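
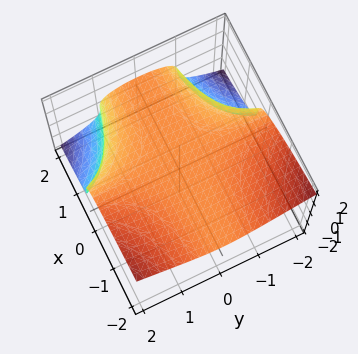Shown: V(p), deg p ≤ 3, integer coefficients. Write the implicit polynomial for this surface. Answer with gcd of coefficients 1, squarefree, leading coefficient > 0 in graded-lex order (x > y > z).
First, degree: the shape is more complex than any degree-2 surface, so deg p = 3.
Next, reading off the gridlines: it crosses the z-axis at the gridline z = 1; the surface avoids every integer x-axis point in the box; no y-intercept at any integer in the box.
Finally, putting this together gives p.

x*y^2 + 2*z^3 - 2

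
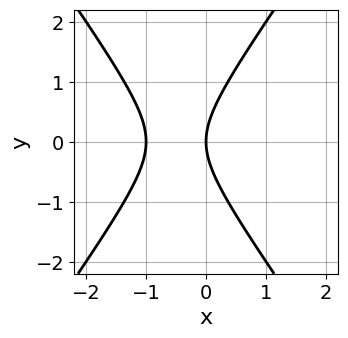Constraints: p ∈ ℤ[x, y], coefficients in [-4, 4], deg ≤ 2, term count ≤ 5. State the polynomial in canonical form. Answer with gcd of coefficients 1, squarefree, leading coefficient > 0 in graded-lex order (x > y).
Degree: the shape is more complex than any degree-1 curve, so deg p = 2.
Symmetries: it's symmetric under y → −y, forcing even powers of y.
From the visible intercepts: it meets the y-axis at y = 0 (among the integer gridlines); among the integer gridlines, it crosses the x-axis at x ∈ {-1, 0}.
These observations pin down the coefficients.

2*x^2 - y^2 + 2*x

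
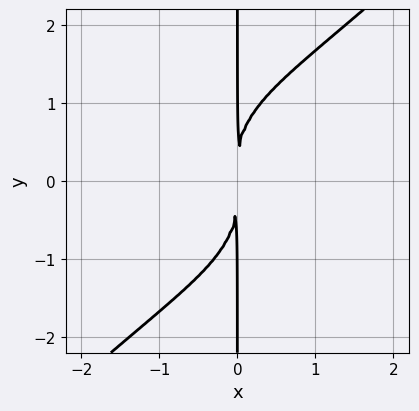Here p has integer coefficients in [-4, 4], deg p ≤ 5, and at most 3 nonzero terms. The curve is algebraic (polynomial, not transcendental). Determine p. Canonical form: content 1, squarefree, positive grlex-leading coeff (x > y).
(a) The degree is 4 — the shape is more complex than any degree-3 curve.
(b) From the axis intercepts and sections: every point of the y-axis in the box is on the curve.
(c) Fitting integer coefficients to these (and the overall shape) gives p.

x^3*y - x*y^3 + 3*x^2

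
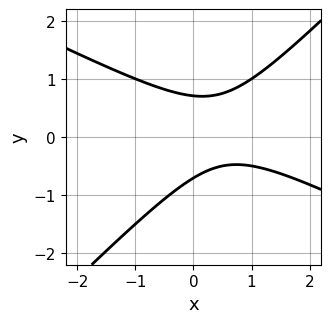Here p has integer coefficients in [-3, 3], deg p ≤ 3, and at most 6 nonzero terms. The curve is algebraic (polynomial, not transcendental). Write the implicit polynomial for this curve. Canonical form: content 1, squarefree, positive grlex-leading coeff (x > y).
First, degree: the shape is more complex than any degree-1 curve, so deg p = 2.
Next, from the axis intercepts and sections: it misses every integer gridline on the x-axis.
Finally, together with the visible shape, these determine p as stated.

x^2 + x*y - 2*y^2 - x + 1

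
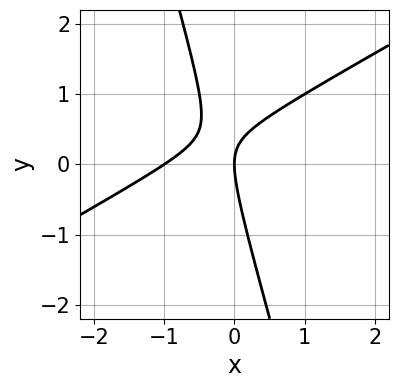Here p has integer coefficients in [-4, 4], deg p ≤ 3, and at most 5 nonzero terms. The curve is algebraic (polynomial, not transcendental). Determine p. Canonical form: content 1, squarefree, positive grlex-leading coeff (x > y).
2*x^2 - 3*x*y - y^2 + 2*x

First, deg p = 2.
Then, checking where it meets the axes: the x-axis gridline crossings are at x ∈ {-1, 0}; it meets the y-axis at y = 0 (among the integer gridlines).
Finally, together with the visible shape, these determine p as stated.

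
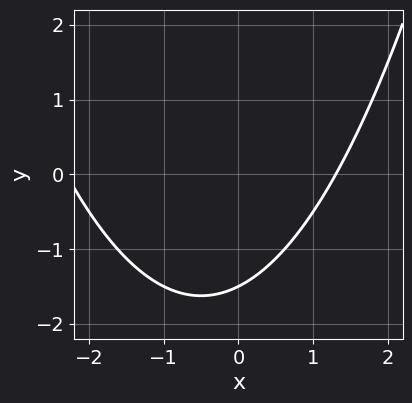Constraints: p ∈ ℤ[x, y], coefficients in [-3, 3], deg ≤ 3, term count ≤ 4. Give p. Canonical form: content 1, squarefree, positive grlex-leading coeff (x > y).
1. Degree: a generic line meets the curve in up to 2 points, so deg p = 2.
2. The integer polynomial consistent with all of this is the stated p.

x^2 + x - 2*y - 3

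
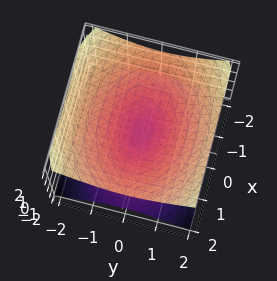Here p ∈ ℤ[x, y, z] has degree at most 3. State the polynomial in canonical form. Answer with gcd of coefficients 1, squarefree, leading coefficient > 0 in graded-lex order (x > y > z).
x^2 + 2*y^2 - 3*z^2

1. Degree: two nappes meeting at a single point; a quadric, so deg p = 2.
2. Symmetries: the y ↦ −y reflection is a symmetry, so y appears only in even powers; mirror symmetry z ↦ −z ⇒ only even powers of z; mirror symmetry x ↦ −x ⇒ only even powers of x.
3. From the axis intercepts and sections: one x-axis crossing is at x = 0; it meets the y-axis at y = 0 (among the integer gridlines); it crosses the z-axis at the gridline z = 0.
4. Putting this together gives p.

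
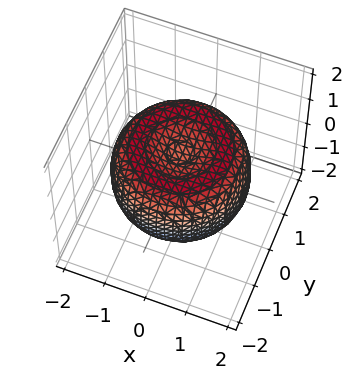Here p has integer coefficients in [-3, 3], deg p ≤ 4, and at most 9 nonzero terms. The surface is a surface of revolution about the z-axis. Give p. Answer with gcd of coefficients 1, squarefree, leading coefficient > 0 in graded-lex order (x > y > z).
x^4 + 2*x^2*y^2 + y^4 - 2*x^2 - 2*y^2 + 2*z^2 - 1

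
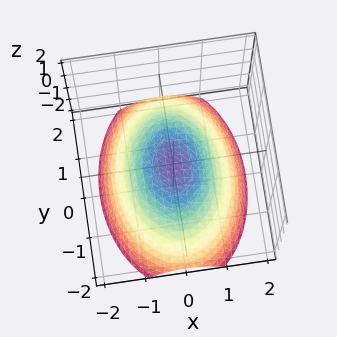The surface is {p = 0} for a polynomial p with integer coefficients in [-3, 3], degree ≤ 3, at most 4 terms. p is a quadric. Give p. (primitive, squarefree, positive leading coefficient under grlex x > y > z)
Degree: a paraboloid; a quadric, so deg p = 2.
Symmetries: it's symmetric under x → −x, forcing even powers of x; mirror symmetry y ↦ −y ⇒ only even powers of y.
From the visible intercepts: one y-axis crossing is at y = 0; it meets the z-axis at z = 0 (among the integer gridlines); it meets the x-axis at x = 0 (among the integer gridlines).
Matching integer coefficients to the picture gives p.

2*x^2 + y^2 + 3*z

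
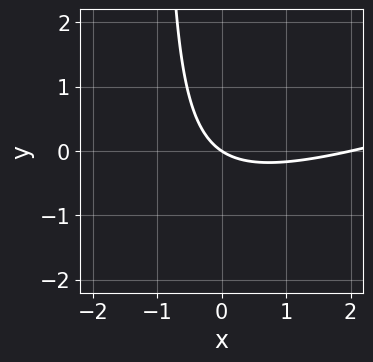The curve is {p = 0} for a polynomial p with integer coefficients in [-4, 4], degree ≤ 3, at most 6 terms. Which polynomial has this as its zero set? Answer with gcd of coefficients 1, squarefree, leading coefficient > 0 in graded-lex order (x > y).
x^2 - 3*x*y - 2*x - 3*y

Degree: the shape is more complex than any degree-1 curve, so deg p = 2.
Against the integer gridlines: the x-axis gridline crossings are at x ∈ {0, 2}; it crosses the y-axis at the gridline y = 0.
Together with the visible shape, these determine p as stated.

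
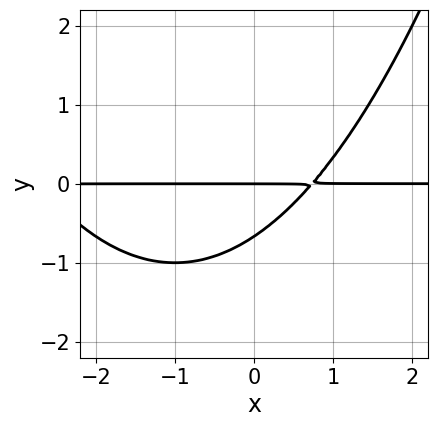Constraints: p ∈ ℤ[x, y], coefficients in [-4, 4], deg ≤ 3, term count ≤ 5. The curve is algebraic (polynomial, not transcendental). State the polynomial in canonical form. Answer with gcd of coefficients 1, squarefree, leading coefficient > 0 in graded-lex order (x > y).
x^2*y + 2*x*y - 3*y^2 - 2*y

First, deg p = 3.
Then, against the integer gridlines: every point of the x-axis in the box is on the curve; one y-axis crossing is at y = 0.
Finally, matching integer coefficients to the picture gives p.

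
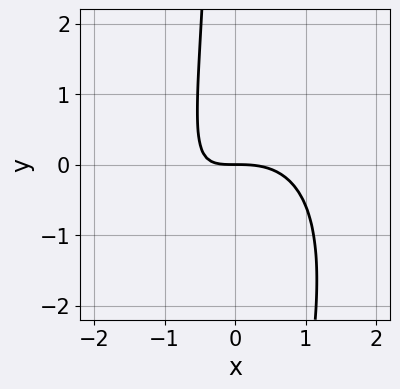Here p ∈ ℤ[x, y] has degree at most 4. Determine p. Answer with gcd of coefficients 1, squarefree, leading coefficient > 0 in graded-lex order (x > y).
First, degree: a generic line meets the curve in up to 3 points, so deg p = 3.
Next, from the visible intercepts: it crosses the y-axis at the gridline y = 0; one x-axis crossing is at x = 0.
Finally, the integer polynomial consistent with all of this is the stated p.

2*x^3 - 2*x^2*y + x*y^2 + 3*x*y + 3*y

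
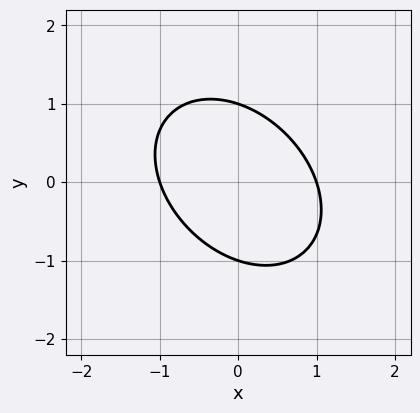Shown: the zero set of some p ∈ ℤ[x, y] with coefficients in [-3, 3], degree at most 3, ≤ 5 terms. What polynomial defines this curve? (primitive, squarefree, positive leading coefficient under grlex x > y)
1. The degree is 2 — no degree-1 curve has this shape.
2. From the axis intercepts and sections: the y-axis gridline crossings are at y ∈ {-1, 1}; among the integer gridlines, it crosses the x-axis at x ∈ {-1, 1}.
3. The integer polynomial consistent with all of this is the stated p.

3*x^2 + 2*x*y + 3*y^2 - 3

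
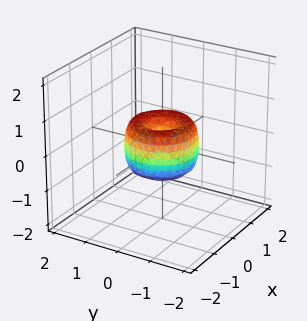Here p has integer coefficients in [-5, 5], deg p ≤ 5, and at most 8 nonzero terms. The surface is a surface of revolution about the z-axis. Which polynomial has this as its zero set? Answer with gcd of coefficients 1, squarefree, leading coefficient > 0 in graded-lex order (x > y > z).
2*x^4 + 4*x^2*y^2 + 2*y^4 - 2*x^2 - 2*y^2 + z^2

Degree: the shape is more complex than any degree-3 surface, so deg p = 4.
Symmetries: the z-axis is an axis of rotation, so x and y enter only as x² + y².
Reading off the gridlines: a circular section at z = 0 has radius exactly 1; one z-axis crossing is at z = 0; the x-axis gridline crossings are at x ∈ {-1, 0, 1}.
Together with the visible shape, these determine p as stated.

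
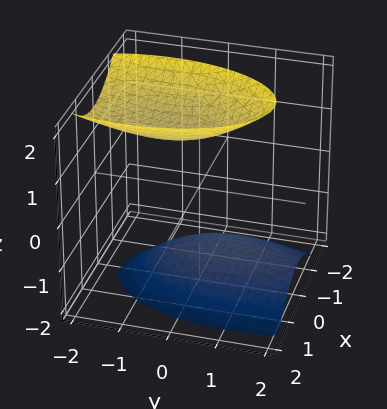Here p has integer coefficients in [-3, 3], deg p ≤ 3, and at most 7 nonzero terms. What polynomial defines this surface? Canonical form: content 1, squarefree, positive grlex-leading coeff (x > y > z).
3*x^2 + y^2 + y*z - 2*z^2 + 3

First, the picture has 2 separate pieces. Treating them together as one polynomial.
Next, deg p = 2. A generic line meets the surface in up to 2 points.
Next, reading off the gridlines: it misses every integer gridline on the y-axis; it misses every integer gridline on the x-axis.
Finally, these observations pin down the coefficients.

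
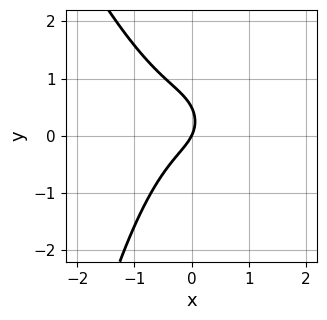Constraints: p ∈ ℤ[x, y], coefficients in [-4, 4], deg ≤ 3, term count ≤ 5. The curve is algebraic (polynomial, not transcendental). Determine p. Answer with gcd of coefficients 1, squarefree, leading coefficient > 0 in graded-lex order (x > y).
3*x^3 + x^2*y + 2*y^2 + 2*x - y

deg p = 3.
Reading off the gridlines: one x-axis crossing is at x = 0; one y-axis crossing is at y = 0.
Matching integer coefficients to the picture gives p.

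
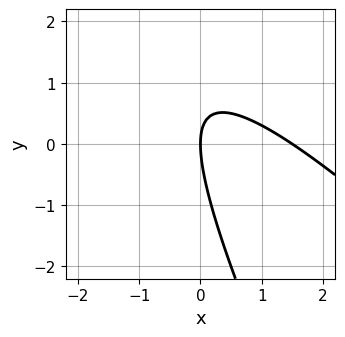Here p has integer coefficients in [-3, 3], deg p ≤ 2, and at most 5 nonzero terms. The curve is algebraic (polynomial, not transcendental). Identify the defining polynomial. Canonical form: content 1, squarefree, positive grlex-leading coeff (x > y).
2*x^2 + 3*x*y + y^2 - 3*x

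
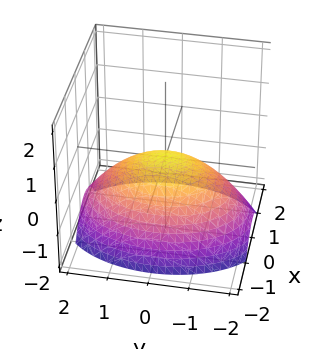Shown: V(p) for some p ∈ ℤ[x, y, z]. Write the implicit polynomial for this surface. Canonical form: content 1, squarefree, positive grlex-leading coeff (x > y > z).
2*x^2 + y^2 + 3*z

First, deg p = 2. A paraboloid; a quadric.
Then, symmetries: the y ↦ −y reflection is a symmetry, so y appears only in even powers; it's symmetric under x → −x, forcing even powers of x.
Then, checking where it meets the axes: it crosses the z-axis at the gridline z = 0; it meets the y-axis at y = 0 (among the integer gridlines).
Finally, matching integer coefficients to the picture gives p.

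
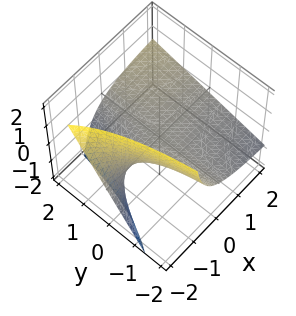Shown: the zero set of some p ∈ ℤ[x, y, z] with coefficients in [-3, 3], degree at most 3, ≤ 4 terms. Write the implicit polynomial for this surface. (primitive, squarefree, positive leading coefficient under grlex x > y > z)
x*y - 2*x*z - 3*z

(a) deg p = 2.
(b) From the axis intercepts and sections: every point of the y-axis in the box is on the surface; one z-axis crossing is at z = 0; the visible x-axis segment lies entirely on the surface.
(c) Putting this together gives p.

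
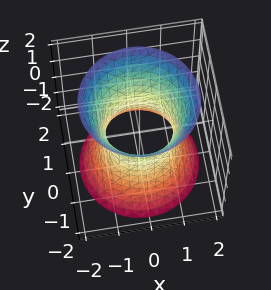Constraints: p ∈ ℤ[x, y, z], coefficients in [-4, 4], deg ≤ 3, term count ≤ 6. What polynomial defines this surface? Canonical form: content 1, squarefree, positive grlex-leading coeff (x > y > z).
1. deg p = 2. One connected sheet with a waist; a quadric.
2. Symmetries: it's symmetric under z → −z, forcing even powers of z; rotational symmetry about the z-axis ⇒ p depends on x, y only through x² + y².
3. Observable constraints: the y-axis gridline crossings are at y ∈ {-1, 1}; a circular section at z = -1 has radius between 1 and 2.
4. Putting this together gives p. Check: (1, 0, 0) on the x-axis lies on the surface, and p(1, 0, 0) = 0. ✓

2*x^2 + 2*y^2 - z^2 - 2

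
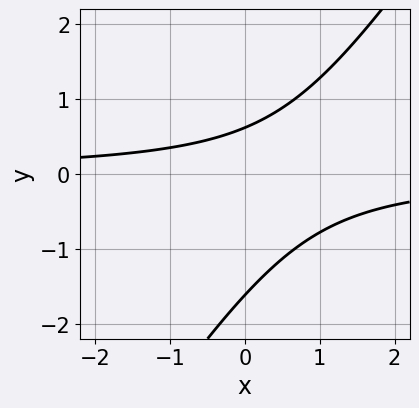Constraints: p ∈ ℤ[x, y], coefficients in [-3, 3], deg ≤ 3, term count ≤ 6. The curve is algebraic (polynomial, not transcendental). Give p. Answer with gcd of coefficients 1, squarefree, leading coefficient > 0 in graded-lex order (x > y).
(a) Degree: no degree-1 curve has this shape, so deg p = 2.
(b) From the axis intercepts and sections: it misses every integer gridline on the x-axis.
(c) Matching integer coefficients to the picture gives p.

3*x*y - 2*y^2 - 2*y + 2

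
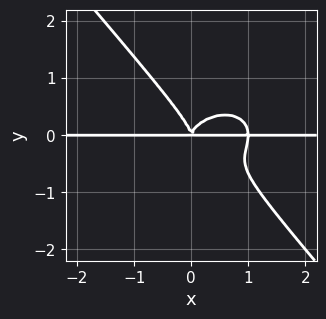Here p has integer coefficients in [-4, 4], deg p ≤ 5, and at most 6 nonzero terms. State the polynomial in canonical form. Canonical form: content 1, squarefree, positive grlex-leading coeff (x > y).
2*x^3*y + 2*x*y^3 + 3*y^4 - 2*x^2*y

Degree: the shape is more complex than any degree-3 curve, so deg p = 4.
From the visible intercepts: the visible x-axis segment lies entirely on the curve.
Fitting integer coefficients to these (and the overall shape) gives p.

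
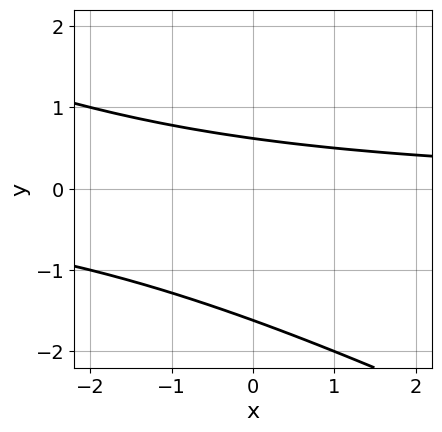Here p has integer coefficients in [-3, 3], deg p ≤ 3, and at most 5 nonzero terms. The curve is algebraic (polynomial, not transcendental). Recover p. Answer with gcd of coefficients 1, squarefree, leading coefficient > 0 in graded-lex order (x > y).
x*y + 2*y^2 + 2*y - 2

1. deg p = 2.
2. Checking where it meets the axes: no x-intercept at any integer in the box.
3. These observations pin down the coefficients.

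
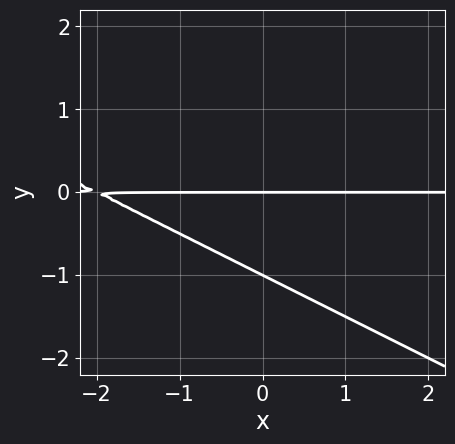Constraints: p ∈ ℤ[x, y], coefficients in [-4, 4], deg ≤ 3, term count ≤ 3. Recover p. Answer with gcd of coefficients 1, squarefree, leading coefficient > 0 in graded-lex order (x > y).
x*y + 2*y^2 + 2*y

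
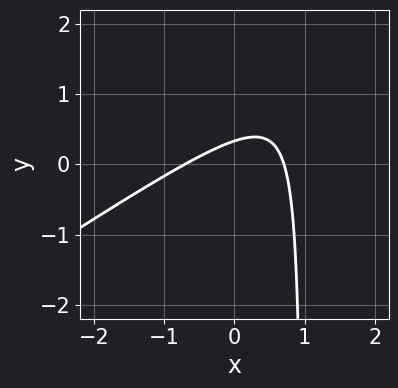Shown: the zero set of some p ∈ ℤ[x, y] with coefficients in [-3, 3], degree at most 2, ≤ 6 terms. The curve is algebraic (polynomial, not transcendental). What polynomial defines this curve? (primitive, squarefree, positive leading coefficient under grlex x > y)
The degree is 2 — a generic line meets the curve in up to 2 points.
Matching integer coefficients to the picture gives p.

2*x^2 - 3*x*y + 3*y - 1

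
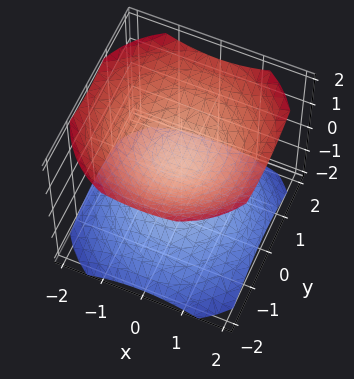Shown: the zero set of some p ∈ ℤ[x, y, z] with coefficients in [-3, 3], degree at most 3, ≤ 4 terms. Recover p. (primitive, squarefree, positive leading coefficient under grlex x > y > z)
1. There are 2 components. Treating them together as one polynomial.
2. deg p = 2. No degree-1 surface has this shape.
3. Symmetry: every cross-section ⟂ z is a circle, so x, y appear only via x² + y².
4. Against the integer gridlines: a circular section at z = 1 has radius exactly 1; the surface avoids every integer y-axis point in the box; no x-intercept at any integer in the box.
5. Together with the visible shape, these determine p as stated.

2*x^2 + 2*y^2 - 3*z^2 + 1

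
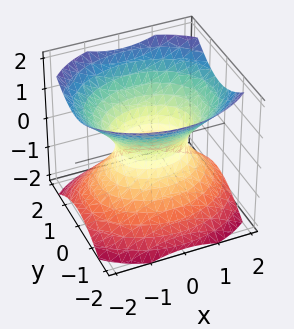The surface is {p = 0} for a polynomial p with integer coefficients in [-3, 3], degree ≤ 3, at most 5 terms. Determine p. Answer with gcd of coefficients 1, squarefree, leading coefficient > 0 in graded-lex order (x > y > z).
2*x^2 + 3*y^2 - 3*z^2 - 2

Degree: one connected sheet with a waist; a quadric, so deg p = 2.
Symmetries: the x ↦ −x reflection is a symmetry, so x appears only in even powers; it's symmetric under y → −y, forcing even powers of y; it's symmetric under z → −z, forcing even powers of z.
Observable constraints: the surface avoids every integer z-axis point in the box; the x-axis gridline crossings are at x ∈ {-1, 1}.
The integer polynomial consistent with all of this is the stated p.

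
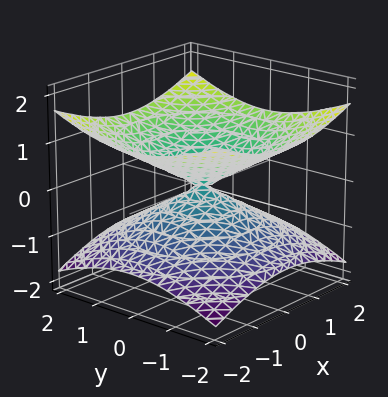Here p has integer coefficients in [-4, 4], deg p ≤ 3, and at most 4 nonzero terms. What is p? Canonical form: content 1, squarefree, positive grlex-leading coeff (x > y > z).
Degree: a double cone through the origin; a quadric, so deg p = 2.
Symmetries: mirror symmetry z ↦ −z ⇒ only even powers of z; every cross-section ⟂ z is a circle, so x, y appear only via x² + y².
Observable constraints: a circular section at z = -1 has radius between 1 and 2; it crosses the z-axis at the gridline z = 0; one x-axis crossing is at x = 0; it meets the y-axis at y = 0 (among the integer gridlines).
These observations pin down the coefficients.

x^2 + y^2 - 3*z^2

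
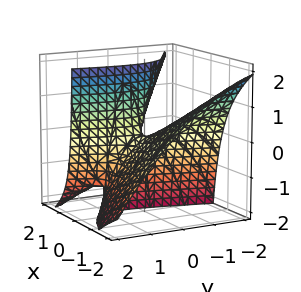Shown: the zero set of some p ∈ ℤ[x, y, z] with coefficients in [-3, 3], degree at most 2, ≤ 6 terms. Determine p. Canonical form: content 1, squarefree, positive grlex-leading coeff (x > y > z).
x^2 + 3*x*y + 3*x*z - y^2 - z

1. deg p = 2. No degree-1 surface has this shape.
2. Observable constraints: one z-axis crossing is at z = 0; it crosses the y-axis at the gridline y = 0; it meets the x-axis at x = 0 (among the integer gridlines).
3. Solving for integer coefficients yields p as stated.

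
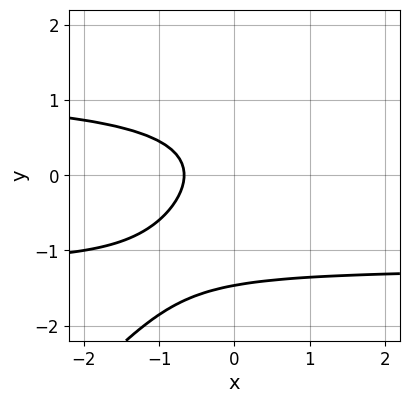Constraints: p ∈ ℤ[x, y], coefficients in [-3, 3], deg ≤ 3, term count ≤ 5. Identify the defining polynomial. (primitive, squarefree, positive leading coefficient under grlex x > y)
2*x*y^2 - 2*y^3 - 2*y^2 - 3*x - 2

deg p = 3. No degree-2 curve has this shape.
Matching integer coefficients to the picture gives p.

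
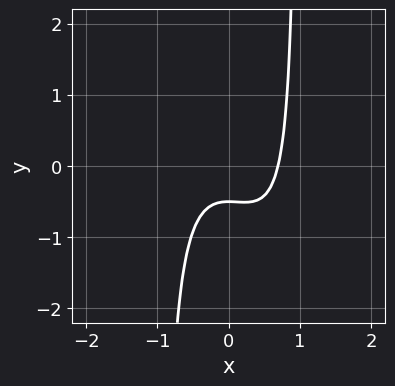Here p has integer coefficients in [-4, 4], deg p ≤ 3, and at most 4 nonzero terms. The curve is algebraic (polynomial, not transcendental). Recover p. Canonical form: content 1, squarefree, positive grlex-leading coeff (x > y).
3*x^3 + 2*x^2*y - 2*y - 1

First, deg p = 3. The shape is more complex than any degree-2 curve.
Finally, putting this together gives p.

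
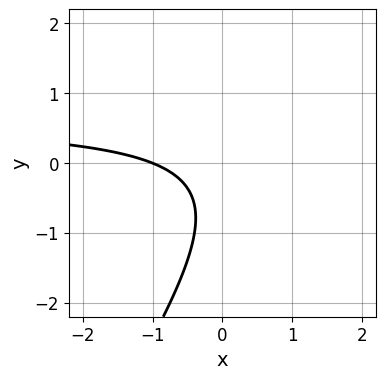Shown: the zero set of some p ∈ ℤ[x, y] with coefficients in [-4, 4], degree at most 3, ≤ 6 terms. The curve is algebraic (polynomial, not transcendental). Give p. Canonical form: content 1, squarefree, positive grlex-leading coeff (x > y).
3*x*y - 2*y^2 - 2*x - 2*y - 2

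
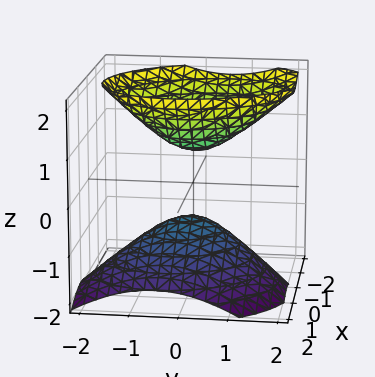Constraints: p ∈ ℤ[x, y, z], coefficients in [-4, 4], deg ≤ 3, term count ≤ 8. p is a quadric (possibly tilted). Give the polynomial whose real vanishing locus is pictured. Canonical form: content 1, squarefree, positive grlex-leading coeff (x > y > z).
3*x^2 + x*y + 2*x*z + 2*y^2 - 2*z^2 + 1

First, the picture has 2 separate pieces. They look like related sheets of one shape, so recover p as a whole.
Next, the degree is 2 — no degree-1 surface has this shape.
Next, against the integer gridlines: no y-intercept at any integer in the box; it misses every integer gridline on the x-axis.
Finally, assembling these constraints gives the stated polynomial.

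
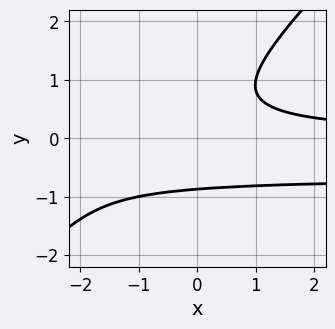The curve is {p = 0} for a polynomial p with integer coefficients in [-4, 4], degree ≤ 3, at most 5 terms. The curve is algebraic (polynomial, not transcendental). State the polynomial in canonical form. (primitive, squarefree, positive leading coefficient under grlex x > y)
3*x*y^2 - 3*y^3 + 2*x*y - 2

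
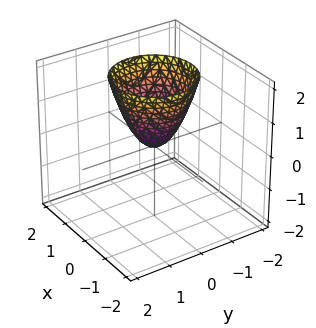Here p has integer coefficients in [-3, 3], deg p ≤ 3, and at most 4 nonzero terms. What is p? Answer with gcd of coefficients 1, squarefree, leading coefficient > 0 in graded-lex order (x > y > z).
3*x^2 + 3*y^2 - 2*z

(a) The degree is 2 — a paraboloid; a quadric.
(b) Symmetries: the surface is invariant under rotation about z: p = q(x² + y², z).
(c) Reading off the gridlines: it meets the x-axis at x = 0 (among the integer gridlines); it meets the y-axis at y = 0 (among the integer gridlines); it meets the z-axis at z = 0 (among the integer gridlines).
(d) These observations pin down the coefficients.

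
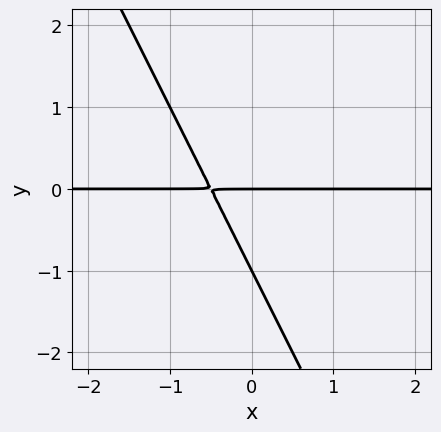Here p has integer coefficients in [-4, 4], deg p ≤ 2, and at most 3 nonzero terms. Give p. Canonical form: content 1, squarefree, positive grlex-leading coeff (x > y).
The degree is 2 — no degree-1 curve has this shape.
Reading off the gridlines: the visible x-axis segment lies entirely on the curve; among the integer gridlines, it crosses the y-axis at y ∈ {-1, 0}.
The integer polynomial consistent with all of this is the stated p.

2*x*y + y^2 + y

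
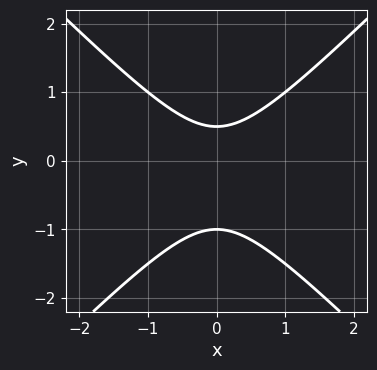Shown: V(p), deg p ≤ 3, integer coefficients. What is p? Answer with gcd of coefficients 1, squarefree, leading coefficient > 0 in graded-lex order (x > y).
2*x^2 - 2*y^2 - y + 1

(a) Degree: the shape is more complex than any degree-1 curve, so deg p = 2.
(b) Symmetries: it's symmetric under x → −x, forcing even powers of x.
(c) From the visible intercepts: no x-intercept at any integer in the box; one y-axis crossing is at y = -1.
(d) Matching integer coefficients to the picture gives p.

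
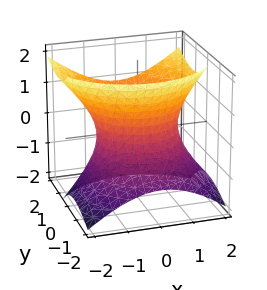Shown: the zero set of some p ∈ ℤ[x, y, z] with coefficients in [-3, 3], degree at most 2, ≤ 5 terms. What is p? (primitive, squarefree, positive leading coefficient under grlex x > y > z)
2*x^2 + 2*y^2 - 2*y*z - 2*z^2 - 3

Degree: no degree-1 surface has this shape, so deg p = 2.
Against the integer gridlines: it misses every integer gridline on the z-axis.
These observations pin down the coefficients.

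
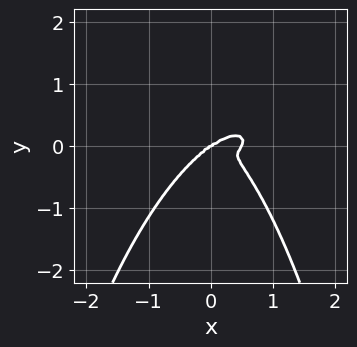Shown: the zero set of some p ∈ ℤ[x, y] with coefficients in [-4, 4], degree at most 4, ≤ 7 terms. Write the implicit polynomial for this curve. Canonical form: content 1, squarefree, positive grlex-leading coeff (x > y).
1. deg p = 4.
2. From the axis intercepts and sections: it crosses the y-axis at the gridline y = 0; it meets the x-axis at x = 0 (among the integer gridlines).
3. Solving for integer coefficients yields p as stated.

2*x^4 - x^3*y + 2*x^2*y^2 - x^3 + 3*y^3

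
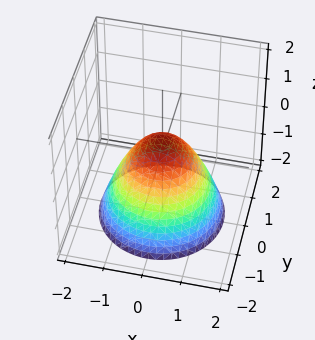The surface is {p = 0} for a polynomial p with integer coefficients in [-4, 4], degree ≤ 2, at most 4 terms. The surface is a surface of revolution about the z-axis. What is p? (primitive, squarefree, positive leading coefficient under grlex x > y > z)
2*x^2 + 2*y^2 + 2*z - 1

The degree is 2 — the shape is more complex than any degree-1 surface.
By symmetry, the z-axis is an axis of rotation, so x and y enter only as x² + y².
From the axis intercepts and sections: a circular section at z = 0 has radius between 0 and 1.
Fitting integer coefficients to these (and the overall shape) gives p.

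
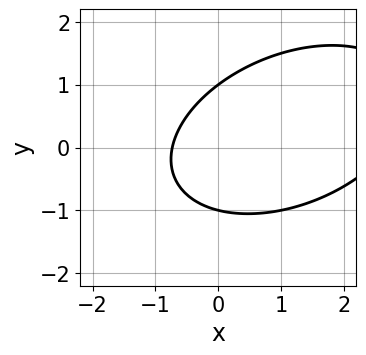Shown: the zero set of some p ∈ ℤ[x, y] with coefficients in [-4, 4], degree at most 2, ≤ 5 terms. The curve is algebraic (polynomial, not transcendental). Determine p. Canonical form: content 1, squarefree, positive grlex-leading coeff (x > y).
x^2 - x*y + 2*y^2 - 2*x - 2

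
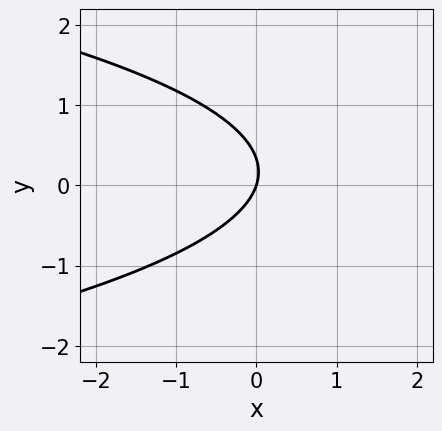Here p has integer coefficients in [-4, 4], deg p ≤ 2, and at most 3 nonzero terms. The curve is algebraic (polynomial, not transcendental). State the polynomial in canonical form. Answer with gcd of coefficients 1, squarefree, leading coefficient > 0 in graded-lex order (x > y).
3*y^2 + 3*x - y

(a) The degree is 2 — a generic line meets the curve in up to 2 points.
(b) Reading off the gridlines: one y-axis crossing is at y = 0; one x-axis crossing is at x = 0.
(c) Matching integer coefficients to the picture gives p.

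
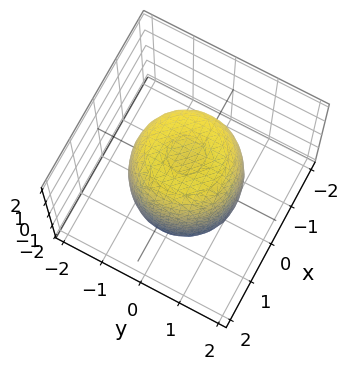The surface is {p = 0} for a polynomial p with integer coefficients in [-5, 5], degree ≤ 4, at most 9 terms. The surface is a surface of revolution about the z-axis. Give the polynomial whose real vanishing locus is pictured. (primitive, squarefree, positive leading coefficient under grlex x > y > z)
(a) deg p = 4. A generic line meets the surface in up to 4 points.
(b) Symmetry: the z-axis is an axis of rotation, so x and y enter only as x² + y².
(c) Against the integer gridlines: a circular section at z = 0 has radius between 1 and 2.
(d) The integer polynomial consistent with all of this is the stated p.

2*x^4 + 4*x^2*y^2 + 2*y^4 - 2*x^2 - 2*y^2 + z^2 - 2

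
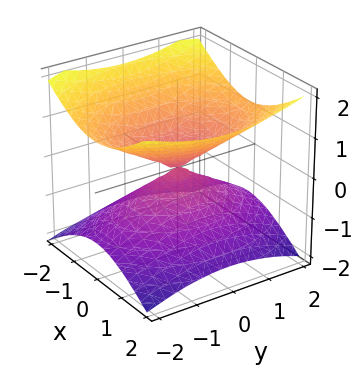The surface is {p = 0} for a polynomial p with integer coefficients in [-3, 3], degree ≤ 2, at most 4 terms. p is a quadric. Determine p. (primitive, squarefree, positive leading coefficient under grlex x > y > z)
2*x^2 + y^2 - 3*z^2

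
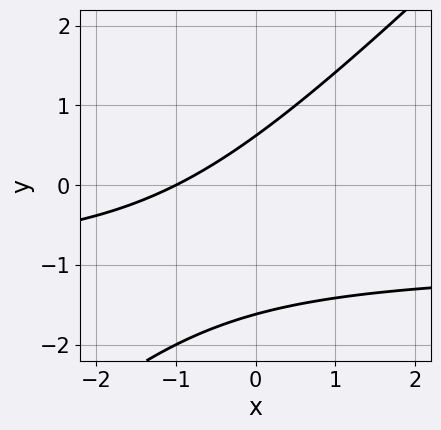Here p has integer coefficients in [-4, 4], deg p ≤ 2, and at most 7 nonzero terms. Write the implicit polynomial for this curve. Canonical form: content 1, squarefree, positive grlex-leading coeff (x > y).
x*y - y^2 + x - y + 1

(a) Degree: a generic line meets the curve in up to 2 points, so deg p = 2.
(b) From the visible intercepts: one x-axis crossing is at x = -1.
(c) These observations pin down the coefficients.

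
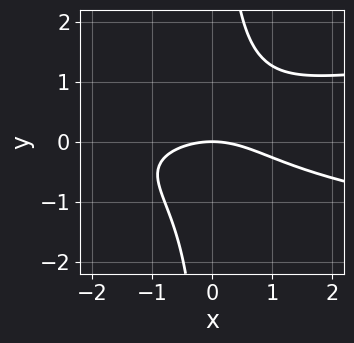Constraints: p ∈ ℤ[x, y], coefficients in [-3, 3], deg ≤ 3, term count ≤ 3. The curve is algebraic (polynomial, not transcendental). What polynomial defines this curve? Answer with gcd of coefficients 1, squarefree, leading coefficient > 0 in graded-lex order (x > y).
First, the degree is 3 — a generic line meets the curve in up to 3 points.
Next, against the integer gridlines: it meets the x-axis at x = 0 (among the integer gridlines); it crosses the y-axis at the gridline y = 0.
Finally, assembling these constraints gives the stated polynomial.

3*x*y^2 - x^2 - 3*y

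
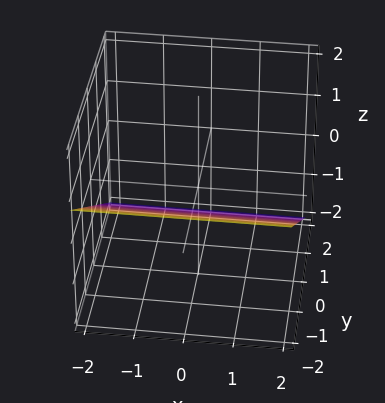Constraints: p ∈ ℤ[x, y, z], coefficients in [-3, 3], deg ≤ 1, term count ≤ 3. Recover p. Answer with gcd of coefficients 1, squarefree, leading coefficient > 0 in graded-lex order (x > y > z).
2*y + 3*z + 2

Degree: every cross-section is a straight line — this is a plane, so deg p = 1.
Reading off the gridlines: one y-axis crossing is at y = -1; it misses every integer gridline on the x-axis.
The integer polynomial consistent with all of this is the stated p.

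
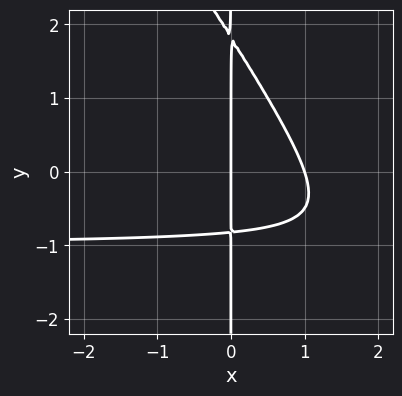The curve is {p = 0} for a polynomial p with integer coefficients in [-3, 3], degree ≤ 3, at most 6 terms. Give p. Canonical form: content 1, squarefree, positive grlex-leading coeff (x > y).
3*x^2*y + 2*x*y^2 + 3*x^2 - 2*x*y - 3*x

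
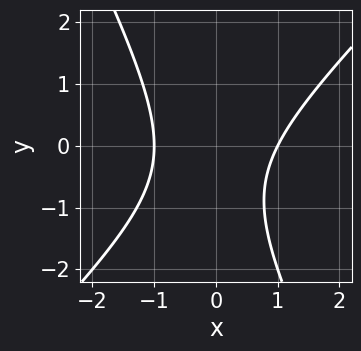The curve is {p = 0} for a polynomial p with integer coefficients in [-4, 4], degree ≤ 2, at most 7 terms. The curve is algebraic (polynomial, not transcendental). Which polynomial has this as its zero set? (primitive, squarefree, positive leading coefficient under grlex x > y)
2*x^2 - x*y - y^2 - y - 2

First, degree: no degree-1 curve has this shape, so deg p = 2.
Next, reading off the gridlines: among the integer gridlines, it crosses the x-axis at x ∈ {-1, 1}; it misses every integer gridline on the y-axis.
Finally, putting this together gives p.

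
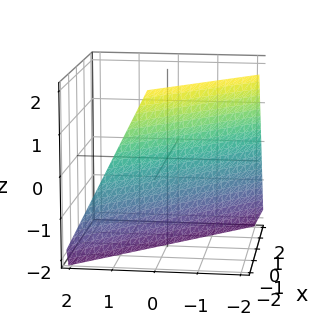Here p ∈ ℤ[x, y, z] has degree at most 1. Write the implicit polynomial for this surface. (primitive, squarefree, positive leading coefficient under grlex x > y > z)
2*x + 2*y + z + 2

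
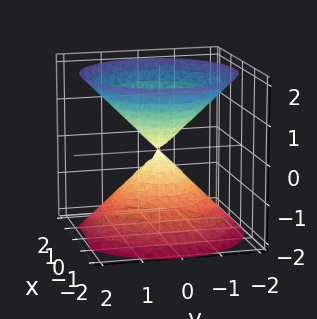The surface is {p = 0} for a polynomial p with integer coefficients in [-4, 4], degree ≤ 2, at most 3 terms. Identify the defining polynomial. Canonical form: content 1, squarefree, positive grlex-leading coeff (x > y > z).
1. I count 2 distinct pieces. They look like related sheets of one shape, so recover p as a whole.
2. deg p = 2. Two nappes meeting at a single point; a quadric.
3. Symmetry: the z-axis is an axis of rotation, so x and y enter only as x² + y²; it's symmetric under z → −z, forcing even powers of z.
4. Observable constraints: a circular section at z = 1 has radius exactly 1; one x-axis crossing is at x = 0; it crosses the y-axis at the gridline y = 0; one z-axis crossing is at z = 0.
5. The integer polynomial consistent with all of this is the stated p.

x^2 + y^2 - z^2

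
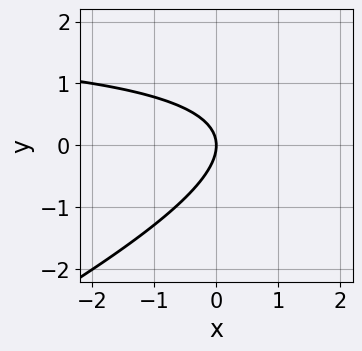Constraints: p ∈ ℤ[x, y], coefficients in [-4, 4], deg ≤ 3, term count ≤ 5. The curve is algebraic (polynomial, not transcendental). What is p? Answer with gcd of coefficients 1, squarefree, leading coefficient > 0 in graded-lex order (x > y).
The degree is 2 — the shape is more complex than any degree-1 curve.
Against the integer gridlines: it crosses the y-axis at the gridline y = 0; it crosses the x-axis at the gridline x = 0.
Matching integer coefficients to the picture gives p.

x*y - 2*y^2 - 2*x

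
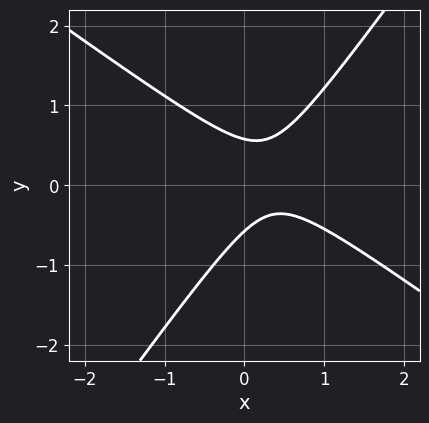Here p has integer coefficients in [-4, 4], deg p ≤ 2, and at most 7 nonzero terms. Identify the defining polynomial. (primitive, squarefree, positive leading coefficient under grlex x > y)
3*x^2 + 2*x*y - 3*y^2 - 2*x + 1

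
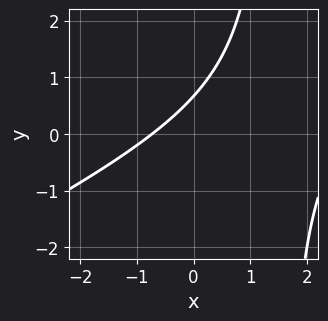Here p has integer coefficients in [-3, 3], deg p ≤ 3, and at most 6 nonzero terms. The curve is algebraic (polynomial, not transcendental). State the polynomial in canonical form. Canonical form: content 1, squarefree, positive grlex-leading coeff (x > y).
(a) Degree: the shape is more complex than any degree-1 curve, so deg p = 2.
(b) The integer polynomial consistent with all of this is the stated p.

x^2 - 2*x*y - 2*x + 3*y - 2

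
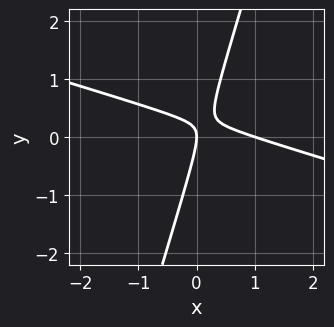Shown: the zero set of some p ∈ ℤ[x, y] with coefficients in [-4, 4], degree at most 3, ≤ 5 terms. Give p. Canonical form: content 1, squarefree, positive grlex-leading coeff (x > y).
x^2 + 3*x*y - y^2 - x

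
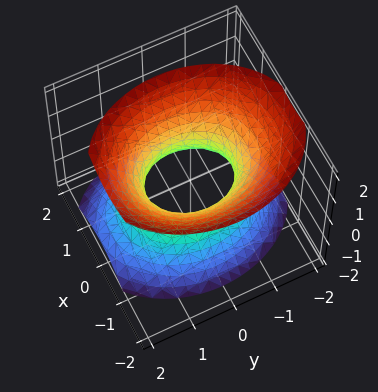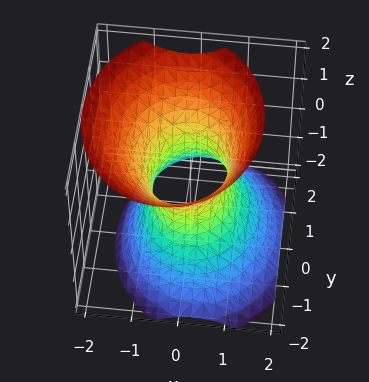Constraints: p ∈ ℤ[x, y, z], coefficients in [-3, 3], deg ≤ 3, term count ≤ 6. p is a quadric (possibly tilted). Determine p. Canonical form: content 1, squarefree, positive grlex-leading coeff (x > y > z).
3*x^2 + x*z + 2*y^2 - 2*z^2 - 2

1. deg p = 2. A generic line meets the surface in up to 2 points.
2. Checking where it meets the axes: it misses every integer gridline on the z-axis; the y-axis gridline crossings are at y ∈ {-1, 1}.
3. Assembling these constraints gives the stated polynomial.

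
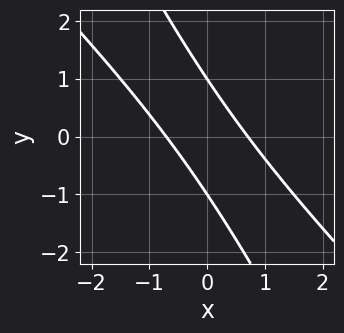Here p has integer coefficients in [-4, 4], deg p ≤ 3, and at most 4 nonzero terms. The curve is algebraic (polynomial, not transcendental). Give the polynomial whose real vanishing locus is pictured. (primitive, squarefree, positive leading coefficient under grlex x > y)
Degree: the shape is more complex than any degree-1 curve, so deg p = 2.
From the visible intercepts: among the integer gridlines, it crosses the y-axis at y ∈ {-1, 1}.
These observations pin down the coefficients.

2*x^2 + 3*x*y + y^2 - 1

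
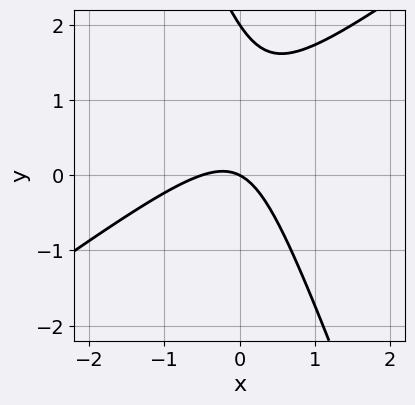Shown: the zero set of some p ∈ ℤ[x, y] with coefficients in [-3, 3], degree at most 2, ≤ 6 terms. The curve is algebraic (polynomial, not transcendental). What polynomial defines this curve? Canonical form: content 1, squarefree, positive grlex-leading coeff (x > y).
2*x^2 - 2*x*y - y^2 + x + 2*y

Degree: a generic line meets the curve in up to 2 points, so deg p = 2.
Checking where it meets the axes: it meets the x-axis at x = 0 (among the integer gridlines); among the integer gridlines, it crosses the y-axis at y ∈ {0, 2}.
Fitting integer coefficients to these (and the overall shape) gives p.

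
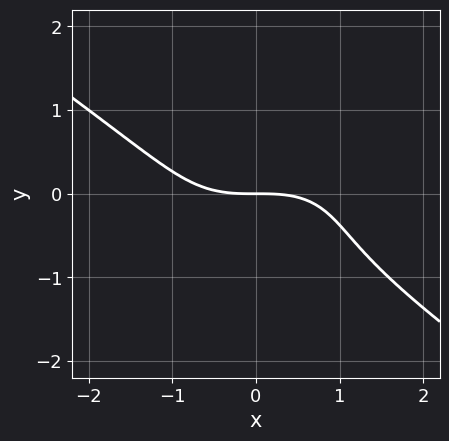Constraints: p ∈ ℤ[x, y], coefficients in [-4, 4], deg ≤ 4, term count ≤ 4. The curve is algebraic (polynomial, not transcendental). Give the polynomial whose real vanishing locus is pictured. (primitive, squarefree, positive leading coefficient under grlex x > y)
x^3 + 3*y^3 + 2*y^2 + 3*y

(a) deg p = 3.
(b) From the axis intercepts and sections: one y-axis crossing is at y = 0; one x-axis crossing is at x = 0.
(c) Putting this together gives p.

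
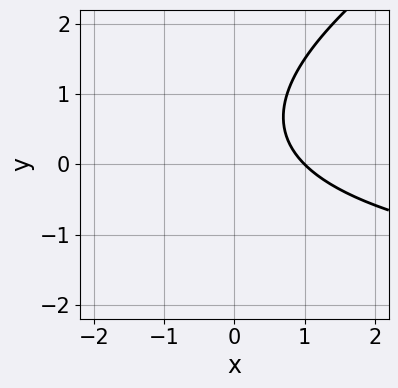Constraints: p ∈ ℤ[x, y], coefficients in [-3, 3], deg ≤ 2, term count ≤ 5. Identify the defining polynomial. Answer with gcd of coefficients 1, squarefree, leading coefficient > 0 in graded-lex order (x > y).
x*y - 2*y^2 + 3*x + 2*y - 3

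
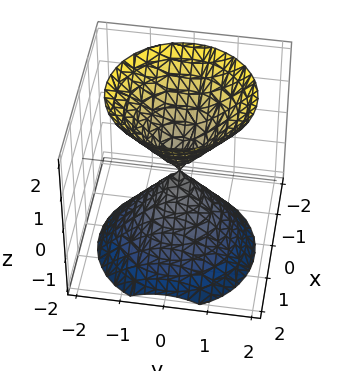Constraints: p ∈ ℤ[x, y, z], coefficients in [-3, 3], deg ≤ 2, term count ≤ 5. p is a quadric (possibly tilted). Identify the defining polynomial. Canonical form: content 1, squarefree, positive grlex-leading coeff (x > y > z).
3*x^2 + x*z + 3*y^2 - 2*z^2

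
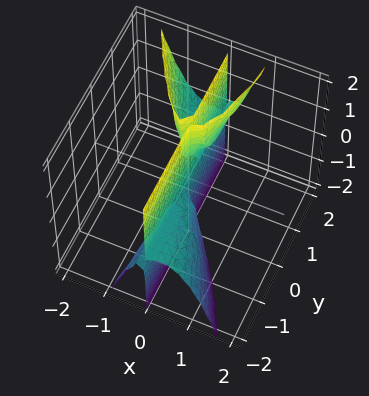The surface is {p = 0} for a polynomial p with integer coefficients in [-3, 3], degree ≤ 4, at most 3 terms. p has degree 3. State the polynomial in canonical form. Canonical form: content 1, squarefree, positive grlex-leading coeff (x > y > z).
3*x^3 + x^2*y - x*y*z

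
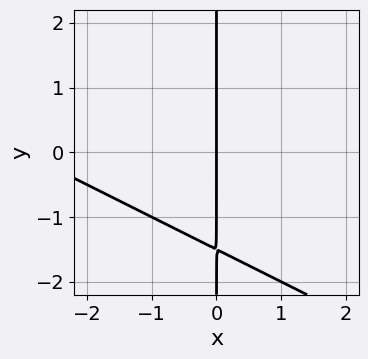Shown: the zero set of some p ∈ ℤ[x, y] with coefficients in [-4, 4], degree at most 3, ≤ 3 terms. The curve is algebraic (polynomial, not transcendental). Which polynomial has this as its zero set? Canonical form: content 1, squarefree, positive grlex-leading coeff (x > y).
x^2 + 2*x*y + 3*x

deg p = 2. No degree-1 curve has this shape.
From the visible intercepts: the visible y-axis segment lies entirely on the curve; it crosses the x-axis at the gridline x = 0.
Together with the visible shape, these determine p as stated.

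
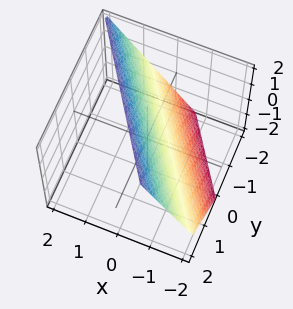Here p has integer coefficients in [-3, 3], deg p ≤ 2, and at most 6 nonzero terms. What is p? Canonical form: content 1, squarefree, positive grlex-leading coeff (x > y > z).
3*x + 2*y - 2*z + 2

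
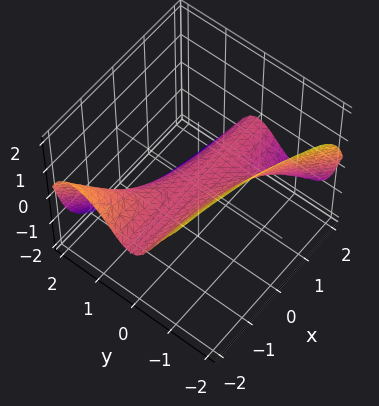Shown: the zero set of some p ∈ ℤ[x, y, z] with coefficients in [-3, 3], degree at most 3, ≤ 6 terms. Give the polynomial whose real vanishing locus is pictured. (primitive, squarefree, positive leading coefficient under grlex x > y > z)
3*x*y^2 + 3*y^3 + z^3 + 3*z

deg p = 3. No degree-2 surface has this shape.
Reading off the gridlines: every point of the x-axis in the box is on the surface; one z-axis crossing is at z = 0; one y-axis crossing is at y = 0.
These observations pin down the coefficients.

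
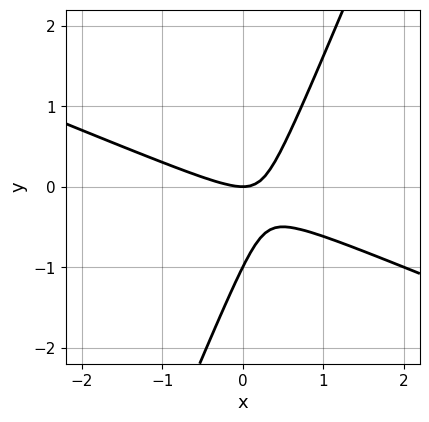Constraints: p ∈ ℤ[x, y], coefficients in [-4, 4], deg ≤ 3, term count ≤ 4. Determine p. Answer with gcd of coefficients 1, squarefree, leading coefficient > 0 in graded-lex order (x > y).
First, deg p = 2. The shape is more complex than any degree-1 curve.
Then, observable constraints: among the integer gridlines, it crosses the y-axis at y ∈ {-1, 0}; one x-axis crossing is at x = 0.
Finally, these observations pin down the coefficients.

x^2 + 2*x*y - y^2 - y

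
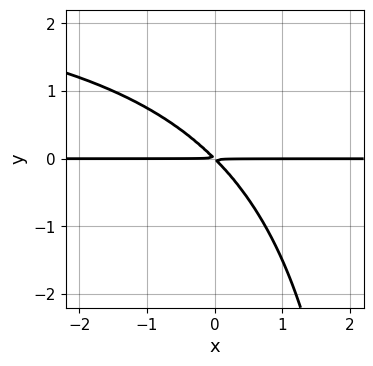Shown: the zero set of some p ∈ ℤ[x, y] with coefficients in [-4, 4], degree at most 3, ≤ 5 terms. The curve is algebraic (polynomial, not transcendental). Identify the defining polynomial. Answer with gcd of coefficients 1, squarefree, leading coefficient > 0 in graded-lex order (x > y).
(a) Degree: the shape is more complex than any degree-2 curve, so deg p = 3.
(b) Reading off the gridlines: every point of the x-axis in the box is on the curve.
(c) These observations pin down the coefficients.

x*y^2 - 3*x*y - 3*y^2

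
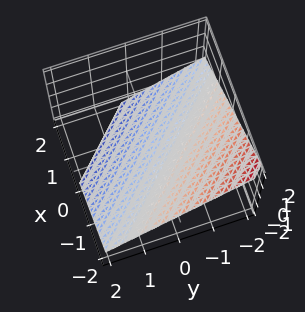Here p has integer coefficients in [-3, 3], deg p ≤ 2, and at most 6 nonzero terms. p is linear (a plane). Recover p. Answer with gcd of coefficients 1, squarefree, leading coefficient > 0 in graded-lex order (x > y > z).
(a) Degree: every cross-section is a straight line — this is a plane, so deg p = 1.
(b) From the axis intercepts and sections: it meets the x-axis at x = -1 (among the integer gridlines); it crosses the y-axis at the gridline y = -1.
(c) Putting this together gives p.

2*x + 2*y + 3*z + 2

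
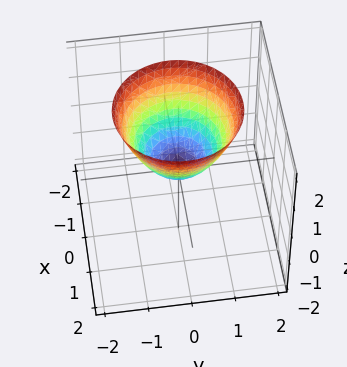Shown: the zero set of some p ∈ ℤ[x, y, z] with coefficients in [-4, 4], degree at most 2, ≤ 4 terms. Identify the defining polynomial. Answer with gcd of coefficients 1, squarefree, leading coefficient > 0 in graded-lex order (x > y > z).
x^2 + y^2 - z

The degree is 2 — a paraboloid; a quadric.
By symmetry, the surface is invariant under rotation about z: p = q(x² + y², z).
From the axis intercepts and sections: one z-axis crossing is at z = 0; a circular section at z = 2 has radius between 1 and 2.
Matching integer coefficients to the picture gives p.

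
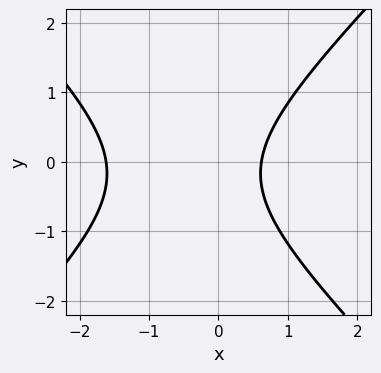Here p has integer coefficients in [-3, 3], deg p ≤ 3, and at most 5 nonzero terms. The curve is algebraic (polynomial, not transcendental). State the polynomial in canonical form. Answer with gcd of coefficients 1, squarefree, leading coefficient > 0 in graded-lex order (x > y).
3*x^2 - 3*y^2 + 3*x - y - 3

First, deg p = 2. A generic line meets the curve in up to 2 points.
Then, checking where it meets the axes: no y-intercept at any integer in the box.
Finally, putting this together gives p.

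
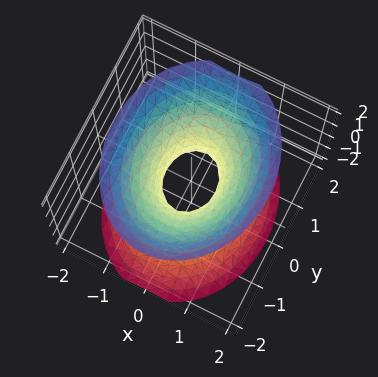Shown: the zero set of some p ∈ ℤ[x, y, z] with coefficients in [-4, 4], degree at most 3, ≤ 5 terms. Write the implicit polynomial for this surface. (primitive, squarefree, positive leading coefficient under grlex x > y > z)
1. Degree: one connected sheet with a waist; a quadric, so deg p = 2.
2. Symmetries: mirror symmetry z ↦ −z ⇒ only even powers of z; it's symmetric under y → −y, forcing even powers of y; the x ↦ −x reflection is a symmetry, so x appears only in even powers.
3. From the visible intercepts: no z-intercept at any integer in the box.
4. Assembling these constraints gives the stated polynomial.

3*x^2 + 2*y^2 - 2*z^2 - 1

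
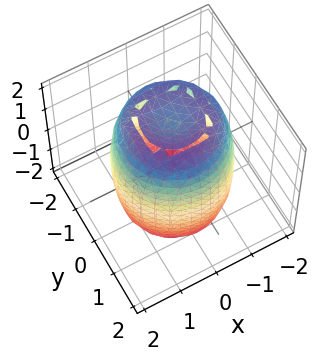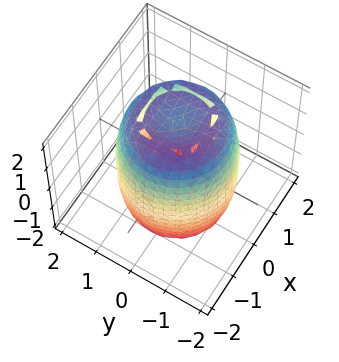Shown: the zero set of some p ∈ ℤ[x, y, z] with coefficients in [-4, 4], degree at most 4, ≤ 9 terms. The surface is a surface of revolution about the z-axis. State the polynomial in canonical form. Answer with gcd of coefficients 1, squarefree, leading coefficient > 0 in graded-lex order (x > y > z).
First, the degree is 4 — the shape is more complex than any degree-3 surface.
Next, symmetries: every cross-section ⟂ z is a circle, so x, y appear only via x² + y².
Then, checking where it meets the axes: a circular section at z = 1 has radius between 1 and 2.
Finally, solving for integer coefficients yields p as stated.

2*x^4 + 4*x^2*y^2 + 2*y^4 - 3*x^2 - 3*y^2 + z^2 - 3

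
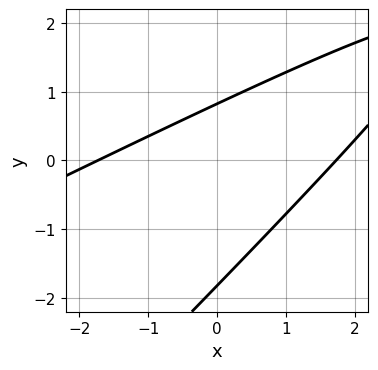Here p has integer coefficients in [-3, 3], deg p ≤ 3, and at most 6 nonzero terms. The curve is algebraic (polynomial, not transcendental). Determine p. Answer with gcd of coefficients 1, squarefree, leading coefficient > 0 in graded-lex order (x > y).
First, degree: no degree-1 curve has this shape, so deg p = 2.
Finally, matching integer coefficients to the picture gives p.

x^2 - 3*x*y + 2*y^2 + 2*y - 3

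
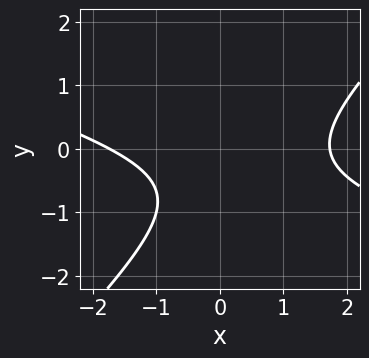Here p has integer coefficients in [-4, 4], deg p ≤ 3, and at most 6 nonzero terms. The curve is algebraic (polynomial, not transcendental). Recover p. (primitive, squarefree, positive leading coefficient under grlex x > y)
x^2 + 2*x*y - 3*y^2 - 3*y - 3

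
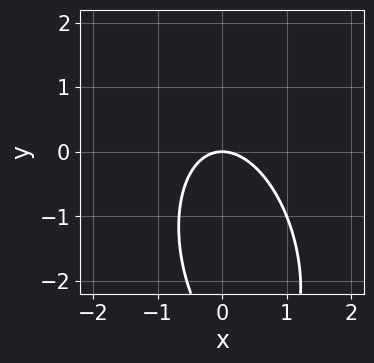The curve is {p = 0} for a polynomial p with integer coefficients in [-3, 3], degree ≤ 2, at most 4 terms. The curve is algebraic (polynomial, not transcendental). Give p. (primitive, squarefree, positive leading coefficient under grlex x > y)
1. The degree is 2 — no degree-1 curve has this shape.
2. From the axis intercepts and sections: it crosses the y-axis at the gridline y = 0; one x-axis crossing is at x = 0.
3. Matching integer coefficients to the picture gives p.

3*x^2 + x*y + y^2 + 3*y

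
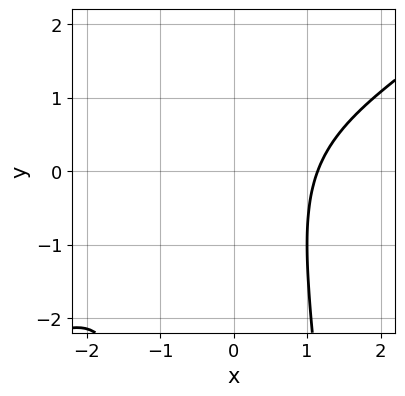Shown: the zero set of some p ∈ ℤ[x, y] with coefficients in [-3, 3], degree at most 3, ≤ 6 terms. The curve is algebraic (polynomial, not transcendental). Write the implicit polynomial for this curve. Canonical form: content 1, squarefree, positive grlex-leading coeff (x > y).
First, deg p = 3. The shape is more complex than any degree-2 curve.
Then, observable constraints: the curve avoids every integer y-axis point in the box.
Finally, together with the visible shape, these determine p as stated.

2*x^3 - 3*x^2*y - y^2 + y - 3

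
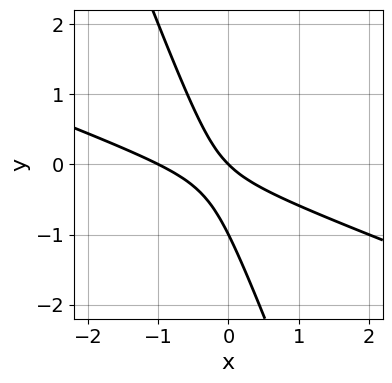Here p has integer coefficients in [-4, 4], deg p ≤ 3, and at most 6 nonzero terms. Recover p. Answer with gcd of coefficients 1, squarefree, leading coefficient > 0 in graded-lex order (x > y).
x^2 + 3*x*y + y^2 + x + y

First, the degree is 2 — no degree-1 curve has this shape.
Then, checking where it meets the axes: among the integer gridlines, it crosses the x-axis at x ∈ {-1, 0}; among the integer gridlines, it crosses the y-axis at y ∈ {-1, 0}.
Finally, the integer polynomial consistent with all of this is the stated p.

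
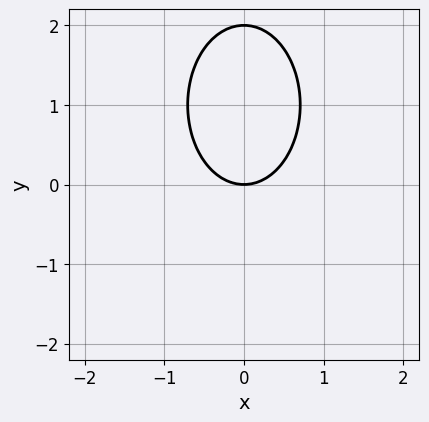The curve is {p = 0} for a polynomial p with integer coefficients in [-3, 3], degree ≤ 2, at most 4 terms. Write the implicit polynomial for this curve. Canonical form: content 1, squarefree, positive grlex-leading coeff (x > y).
(a) The degree is 2 — a generic line meets the curve in up to 2 points.
(b) Symmetries: mirror symmetry x ↦ −x ⇒ only even powers of x.
(c) Against the integer gridlines: among the integer gridlines, it crosses the y-axis at y ∈ {0, 2}; one x-axis crossing is at x = 0.
(d) Assembling these constraints gives the stated polynomial.

2*x^2 + y^2 - 2*y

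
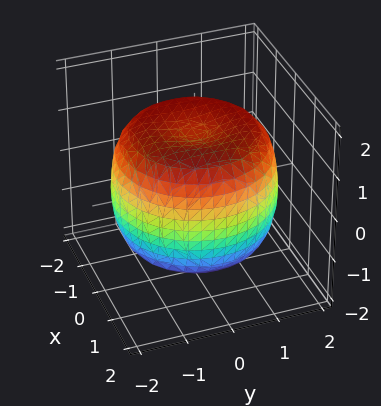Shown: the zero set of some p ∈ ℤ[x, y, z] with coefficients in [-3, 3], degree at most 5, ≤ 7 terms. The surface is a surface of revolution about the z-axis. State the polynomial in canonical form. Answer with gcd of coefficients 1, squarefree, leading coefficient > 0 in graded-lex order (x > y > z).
(a) Degree: the shape is more complex than any degree-3 surface, so deg p = 4.
(b) Symmetry: every cross-section ⟂ z is a circle, so x, y appear only via x² + y².
(c) Checking where it meets the axes: a circular section at z = -1 has radius between 1 and 2.
(d) Assembling these constraints gives the stated polynomial.

x^4 + 2*x^2*y^2 + y^4 - 2*x^2 - 2*y^2 + 2*z^2 - 3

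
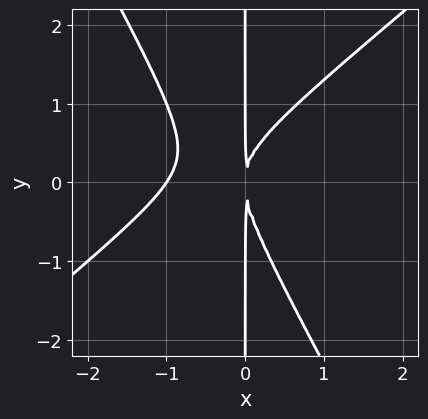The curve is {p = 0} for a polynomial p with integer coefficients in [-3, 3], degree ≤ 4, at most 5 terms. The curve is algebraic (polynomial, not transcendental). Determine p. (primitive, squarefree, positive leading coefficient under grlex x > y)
3*x^3 - 2*x^2*y - 2*x*y^2 + 3*x^2

(a) deg p = 3. A generic line meets the curve in up to 3 points.
(b) Checking where it meets the axes: the visible y-axis segment lies entirely on the curve; it crosses the x-axis at the gridline x = -1.
(c) Together with the visible shape, these determine p as stated.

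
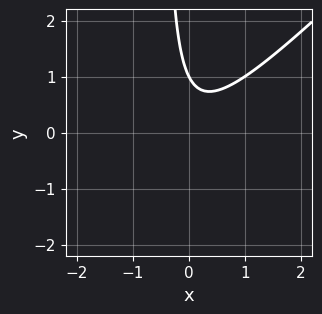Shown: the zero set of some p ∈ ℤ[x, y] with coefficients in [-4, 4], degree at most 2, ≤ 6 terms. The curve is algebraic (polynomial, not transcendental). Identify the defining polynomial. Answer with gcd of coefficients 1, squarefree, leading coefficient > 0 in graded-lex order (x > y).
deg p = 2. No degree-1 curve has this shape.
Reading off the gridlines: the curve avoids every integer x-axis point in the box; it crosses the y-axis at the gridline y = 1.
Matching integer coefficients to the picture gives p.

2*x^2 - 2*x*y - y + 1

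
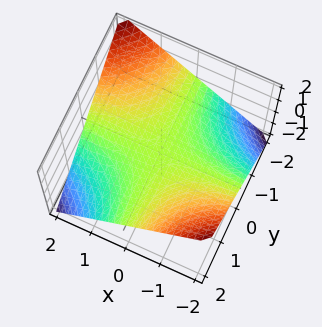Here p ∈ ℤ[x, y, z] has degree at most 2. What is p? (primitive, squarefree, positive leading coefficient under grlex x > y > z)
First, the degree is 2 — a hyperbolic paraboloid; a quadric.
Next, from the axis intercepts and sections: the visible y-axis segment lies entirely on the surface; every point of the x-axis in the box is on the surface; one z-axis crossing is at z = 0.
Finally, fitting integer coefficients to these (and the overall shape) gives p.

x*y + 2*z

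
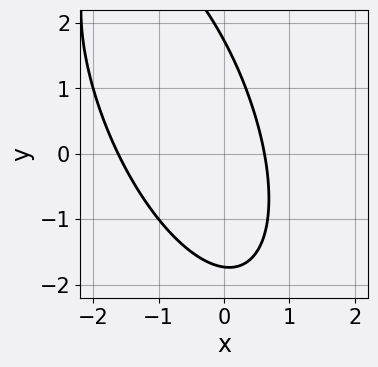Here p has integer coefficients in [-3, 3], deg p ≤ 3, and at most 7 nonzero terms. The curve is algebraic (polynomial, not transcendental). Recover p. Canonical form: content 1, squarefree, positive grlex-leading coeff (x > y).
3*x^2 + 2*x*y + y^2 + 3*x - 3

(a) Degree: a generic line meets the curve in up to 2 points, so deg p = 2.
(b) The integer polynomial consistent with all of this is the stated p.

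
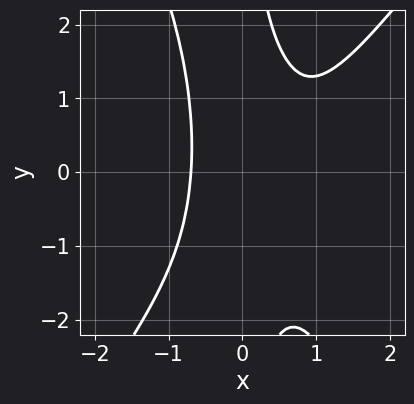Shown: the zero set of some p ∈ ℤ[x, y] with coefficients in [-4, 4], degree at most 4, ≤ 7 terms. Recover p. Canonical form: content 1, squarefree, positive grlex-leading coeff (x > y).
3*x^3 - x^2*y - x*y^2 - 2*x^2 + 2

(a) The degree is 3 — no degree-2 curve has this shape.
(b) Observable constraints: the curve avoids every integer y-axis point in the box.
(c) These observations pin down the coefficients.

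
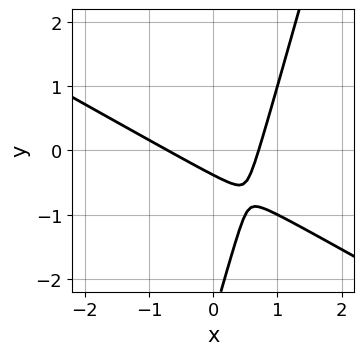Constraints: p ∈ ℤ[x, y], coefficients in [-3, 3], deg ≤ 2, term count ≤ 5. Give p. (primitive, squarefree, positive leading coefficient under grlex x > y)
2*x^2 + 3*x*y - y^2 - 3*y - 1

(a) Degree: no degree-1 curve has this shape, so deg p = 2.
(b) Solving for integer coefficients yields p as stated.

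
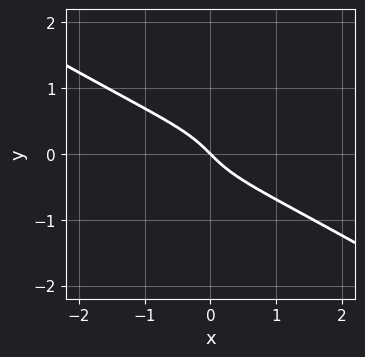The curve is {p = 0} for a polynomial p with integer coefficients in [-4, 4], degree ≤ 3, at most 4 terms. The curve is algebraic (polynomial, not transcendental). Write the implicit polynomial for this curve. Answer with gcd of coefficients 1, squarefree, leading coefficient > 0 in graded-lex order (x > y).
x^2*y - 3*y^3 - x - y

1. Degree: a generic line meets the curve in up to 3 points, so deg p = 3.
2. From the visible intercepts: it meets the y-axis at y = 0 (among the integer gridlines); one x-axis crossing is at x = 0.
3. Solving for integer coefficients yields p as stated.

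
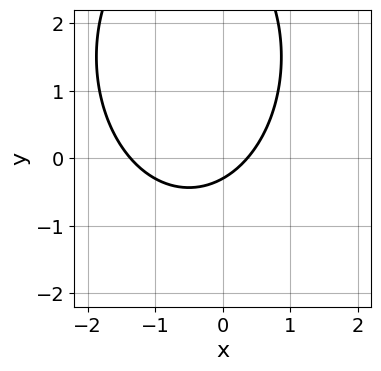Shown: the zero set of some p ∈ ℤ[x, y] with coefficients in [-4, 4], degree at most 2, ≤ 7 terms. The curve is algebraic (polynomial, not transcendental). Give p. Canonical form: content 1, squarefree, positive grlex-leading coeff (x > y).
(a) The degree is 2 — the shape is more complex than any degree-1 curve.
(b) Solving for integer coefficients yields p as stated.

2*x^2 + y^2 + 2*x - 3*y - 1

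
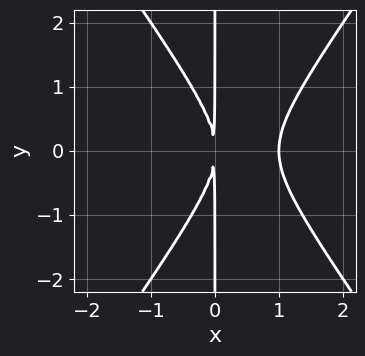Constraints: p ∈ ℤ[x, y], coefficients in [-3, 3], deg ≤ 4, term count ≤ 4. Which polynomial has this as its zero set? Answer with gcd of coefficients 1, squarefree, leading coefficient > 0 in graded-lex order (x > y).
2*x^3 - x*y^2 - 2*x^2

The degree is 3 — the shape is more complex than any degree-2 curve.
Symmetries: the y ↦ −y reflection is a symmetry, so y appears only in even powers.
Against the integer gridlines: it meets the x-axis at x = 1 (among the integer gridlines); every point of the y-axis in the box is on the curve.
Assembling these constraints gives the stated polynomial.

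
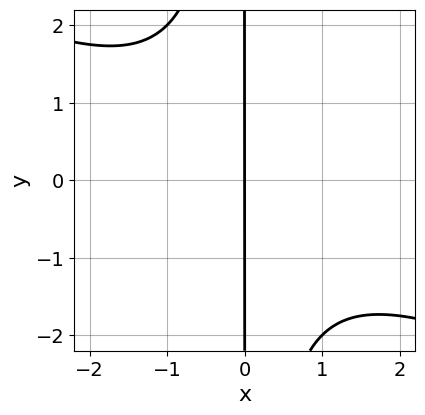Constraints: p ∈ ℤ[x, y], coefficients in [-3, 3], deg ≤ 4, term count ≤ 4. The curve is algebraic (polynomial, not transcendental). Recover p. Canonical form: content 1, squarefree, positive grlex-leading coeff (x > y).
The degree is 3 — the shape is more complex than any degree-2 curve.
Observable constraints: the visible y-axis segment lies entirely on the curve; one x-axis crossing is at x = 0.
The integer polynomial consistent with all of this is the stated p.

x^3 + 2*x^2*y + 3*x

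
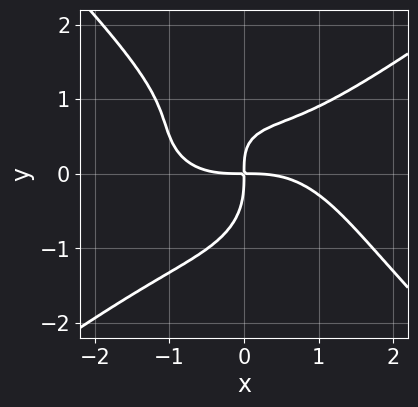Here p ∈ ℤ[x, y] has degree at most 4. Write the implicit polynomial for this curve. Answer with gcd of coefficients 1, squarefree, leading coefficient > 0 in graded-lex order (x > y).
x^4 - x*y^3 - 2*y^4 - 2*x*y^2 + 3*x*y

1. Degree: no degree-3 curve has this shape, so deg p = 4.
2. Observable constraints: one x-axis crossing is at x = 0; one y-axis crossing is at y = 0.
3. Solving for integer coefficients yields p as stated.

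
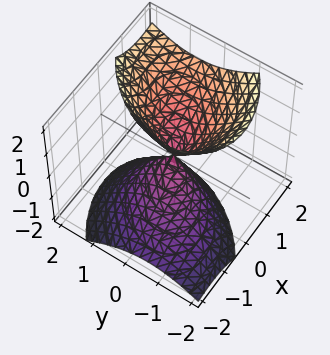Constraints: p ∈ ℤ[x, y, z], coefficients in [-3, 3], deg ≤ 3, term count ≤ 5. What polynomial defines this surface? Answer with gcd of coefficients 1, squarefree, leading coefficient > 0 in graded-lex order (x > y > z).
(a) The degree is 2 — no degree-1 surface has this shape.
(b) Checking where it meets the axes: it meets the y-axis at y = 0 (among the integer gridlines); it crosses the x-axis at the gridline x = 0; one z-axis crossing is at z = 0.
(c) Together with the visible shape, these determine p as stated.

3*x^2 - 2*x*y - 3*x*z + 3*y^2 - 2*z^2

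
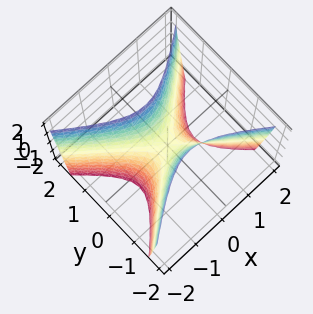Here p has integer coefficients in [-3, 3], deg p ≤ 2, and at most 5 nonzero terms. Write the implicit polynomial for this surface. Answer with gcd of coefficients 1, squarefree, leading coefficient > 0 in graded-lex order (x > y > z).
1. deg p = 2. A hyperbolic paraboloid; a quadric.
2. Symmetries: it's symmetric under y → −y, forcing even powers of y; the x ↦ −x reflection is a symmetry, so x appears only in even powers.
3. Observable constraints: one y-axis crossing is at y = 0; it crosses the z-axis at the gridline z = 0; it meets the x-axis at x = 0 (among the integer gridlines).
4. Putting this together gives p.

2*x^2 - 3*y^2 + z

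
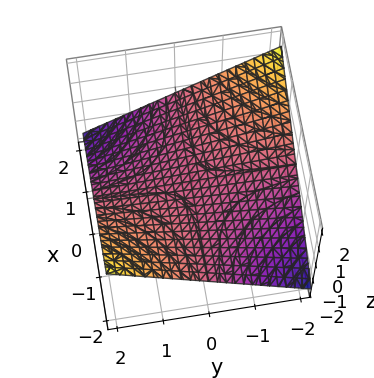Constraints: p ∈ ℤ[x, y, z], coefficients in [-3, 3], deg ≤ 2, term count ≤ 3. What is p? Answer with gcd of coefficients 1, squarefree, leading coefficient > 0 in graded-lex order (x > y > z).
x*y + 3*z

deg p = 2.
Reading off the gridlines: the visible x-axis segment lies entirely on the surface; one z-axis crossing is at z = 0; the visible y-axis segment lies entirely on the surface.
Solving for integer coefficients yields p as stated.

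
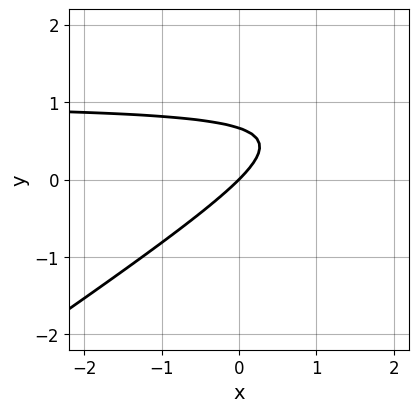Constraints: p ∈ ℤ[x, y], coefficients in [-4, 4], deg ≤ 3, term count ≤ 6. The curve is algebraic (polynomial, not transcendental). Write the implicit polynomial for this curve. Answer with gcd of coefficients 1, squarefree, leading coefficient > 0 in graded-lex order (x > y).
(a) deg p = 2. No degree-1 curve has this shape.
(b) Observable constraints: it crosses the y-axis at the gridline y = 0; it crosses the x-axis at the gridline x = 0.
(c) The integer polynomial consistent with all of this is the stated p.

2*x*y - 3*y^2 - 2*x + 2*y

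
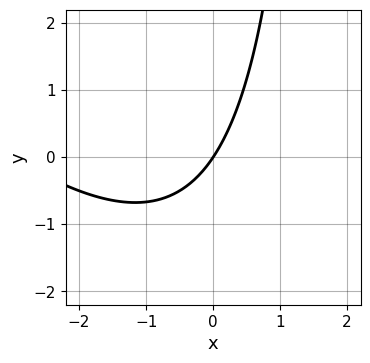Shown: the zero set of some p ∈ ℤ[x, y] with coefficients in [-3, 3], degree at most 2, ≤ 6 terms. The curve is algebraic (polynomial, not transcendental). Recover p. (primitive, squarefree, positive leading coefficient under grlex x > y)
First, deg p = 2. The shape is more complex than any degree-1 curve.
Next, reading off the gridlines: one y-axis crossing is at y = 0; it crosses the x-axis at the gridline x = 0.
Finally, solving for integer coefficients yields p as stated.

x^2 + x*y + 3*x - 2*y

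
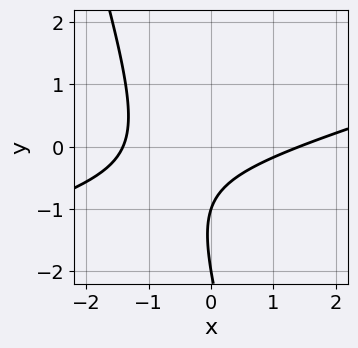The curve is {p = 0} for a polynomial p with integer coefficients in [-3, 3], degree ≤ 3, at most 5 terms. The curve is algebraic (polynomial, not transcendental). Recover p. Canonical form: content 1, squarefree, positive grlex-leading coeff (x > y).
(a) deg p = 2.
(b) From the visible intercepts: among the integer gridlines, it crosses the y-axis at y ∈ {-2, -1}.
(c) Putting this together gives p.

x^2 - 3*x*y - y^2 - 3*y - 2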